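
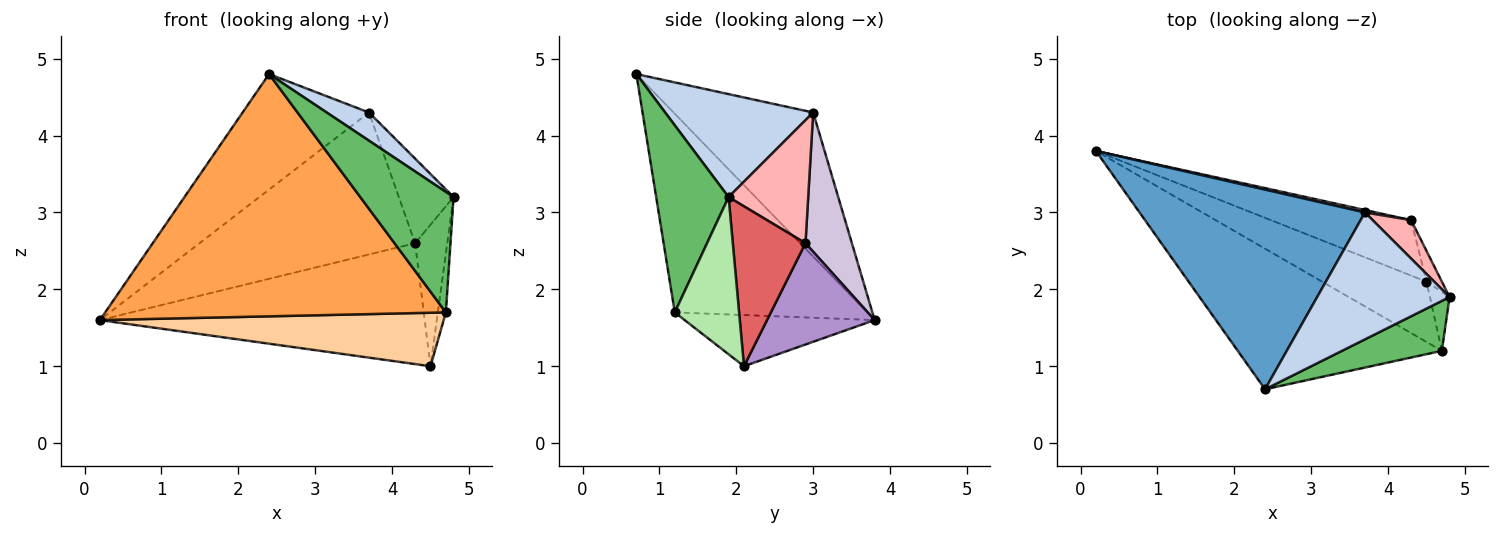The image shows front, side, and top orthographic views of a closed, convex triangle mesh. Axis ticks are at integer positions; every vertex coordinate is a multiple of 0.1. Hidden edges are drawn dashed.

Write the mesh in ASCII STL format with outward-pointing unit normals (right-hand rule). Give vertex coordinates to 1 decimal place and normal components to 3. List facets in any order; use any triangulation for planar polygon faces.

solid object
 facet normal -0.484 0.438 0.757
  outer loop
   vertex 3.7 3.0 4.3
   vertex 0.2 3.8 1.6
   vertex 2.4 0.7 4.8
  endloop
 endfacet
 facet normal 0.605 -0.173 0.777
  outer loop
   vertex 3.7 3.0 4.3
   vertex 2.4 0.7 4.8
   vertex 4.8 1.9 3.2
  endloop
 endfacet
 facet normal -0.439 -0.777 -0.451
  outer loop
   vertex 4.7 1.2 1.7
   vertex 2.4 0.7 4.8
   vertex 0.2 3.8 1.6
  endloop
 endfacet
 facet normal -0.344 -0.623 -0.702
  outer loop
   vertex 4.7 1.2 1.7
   vertex 0.2 3.8 1.6
   vertex 4.5 2.1 1.0
  endloop
 endfacet
 facet normal 0.583 -0.751 0.311
  outer loop
   vertex 4.7 1.2 1.7
   vertex 4.8 1.9 3.2
   vertex 2.4 0.7 4.8
  endloop
 endfacet
 facet normal 0.985 0.123 -0.123
  outer loop
   vertex 4.7 1.2 1.7
   vertex 4.5 2.1 1.0
   vertex 4.8 1.9 3.2
  endloop
 endfacet
 facet normal 0.911 0.403 -0.088
  outer loop
   vertex 4.3 2.9 2.6
   vertex 4.8 1.9 3.2
   vertex 4.5 2.1 1.0
  endloop
 endfacet
 facet normal 0.798 0.549 0.249
  outer loop
   vertex 4.3 2.9 2.6
   vertex 3.7 3.0 4.3
   vertex 4.8 1.9 3.2
  endloop
 endfacet
 facet normal 0.288 0.870 -0.399
  outer loop
   vertex 4.3 2.9 2.6
   vertex 4.5 2.1 1.0
   vertex 0.2 3.8 1.6
  endloop
 endfacet
 facet normal 0.210 0.977 0.017
  outer loop
   vertex 4.3 2.9 2.6
   vertex 0.2 3.8 1.6
   vertex 3.7 3.0 4.3
  endloop
 endfacet
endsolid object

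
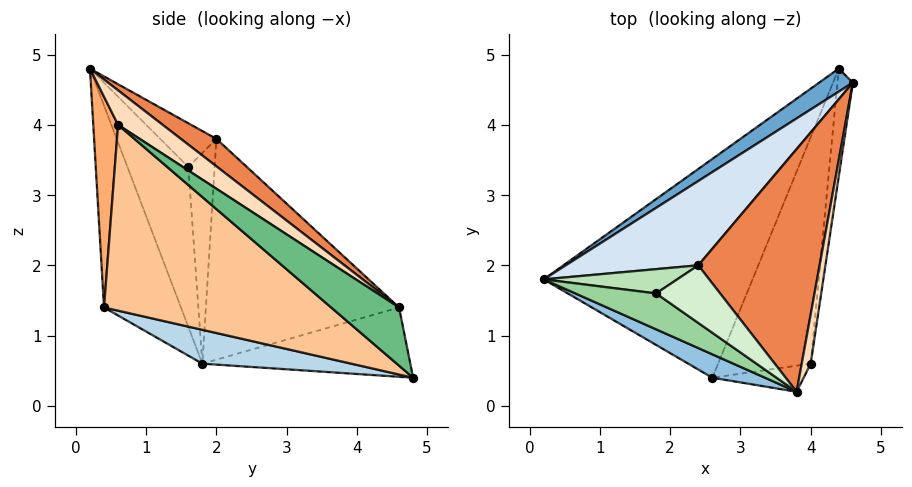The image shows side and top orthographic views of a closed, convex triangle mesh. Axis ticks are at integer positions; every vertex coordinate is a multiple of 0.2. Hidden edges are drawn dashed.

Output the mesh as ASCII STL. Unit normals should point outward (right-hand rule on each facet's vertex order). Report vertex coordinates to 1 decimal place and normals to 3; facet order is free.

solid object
 facet normal -0.551 0.790 0.268
  outer loop
   vertex 4.4 4.8 0.4
   vertex 0.2 1.8 0.6
   vertex 4.6 4.6 1.4
  endloop
 endfacet
 facet normal -0.533 -0.835 0.139
  outer loop
   vertex 2.6 0.4 1.4
   vertex 3.8 0.2 4.8
   vertex 0.2 1.8 0.6
  endloop
 endfacet
 facet normal 0.154 -0.278 -0.948
  outer loop
   vertex 2.6 0.4 1.4
   vertex 0.2 1.8 0.6
   vertex 4.4 4.8 0.4
  endloop
 endfacet
 facet normal -0.549 0.768 0.329
  outer loop
   vertex 2.4 2.0 3.8
   vertex 4.6 4.6 1.4
   vertex 0.2 1.8 0.6
  endloop
 endfacet
 facet normal 0.180 0.581 0.794
  outer loop
   vertex 2.4 2.0 3.8
   vertex 3.8 0.2 4.8
   vertex 4.6 4.6 1.4
  endloop
 endfacet
 facet normal 0.572 -0.782 -0.248
  outer loop
   vertex 4.0 0.6 4.0
   vertex 3.8 0.2 4.8
   vertex 2.6 0.4 1.4
  endloop
 endfacet
 facet normal 0.811 -0.424 -0.404
  outer loop
   vertex 4.0 0.6 4.0
   vertex 2.6 0.4 1.4
   vertex 4.4 4.8 0.4
  endloop
 endfacet
 facet normal 0.968 0.018 0.251
  outer loop
   vertex 4.0 0.6 4.0
   vertex 4.6 4.6 1.4
   vertex 3.8 0.2 4.8
  endloop
 endfacet
 facet normal 0.923 -0.297 -0.244
  outer loop
   vertex 4.0 0.6 4.0
   vertex 4.4 4.8 0.4
   vertex 4.6 4.6 1.4
  endloop
 endfacet
 facet normal -0.689 -0.636 0.348
  outer loop
   vertex 1.8 1.6 3.4
   vertex 0.2 1.8 0.6
   vertex 3.8 0.2 4.8
  endloop
 endfacet
 facet normal -0.682 0.591 0.432
  outer loop
   vertex 1.8 1.6 3.4
   vertex 2.4 2.0 3.8
   vertex 0.2 1.8 0.6
  endloop
 endfacet
 facet normal -0.564 0.020 0.826
  outer loop
   vertex 1.8 1.6 3.4
   vertex 3.8 0.2 4.8
   vertex 2.4 2.0 3.8
  endloop
 endfacet
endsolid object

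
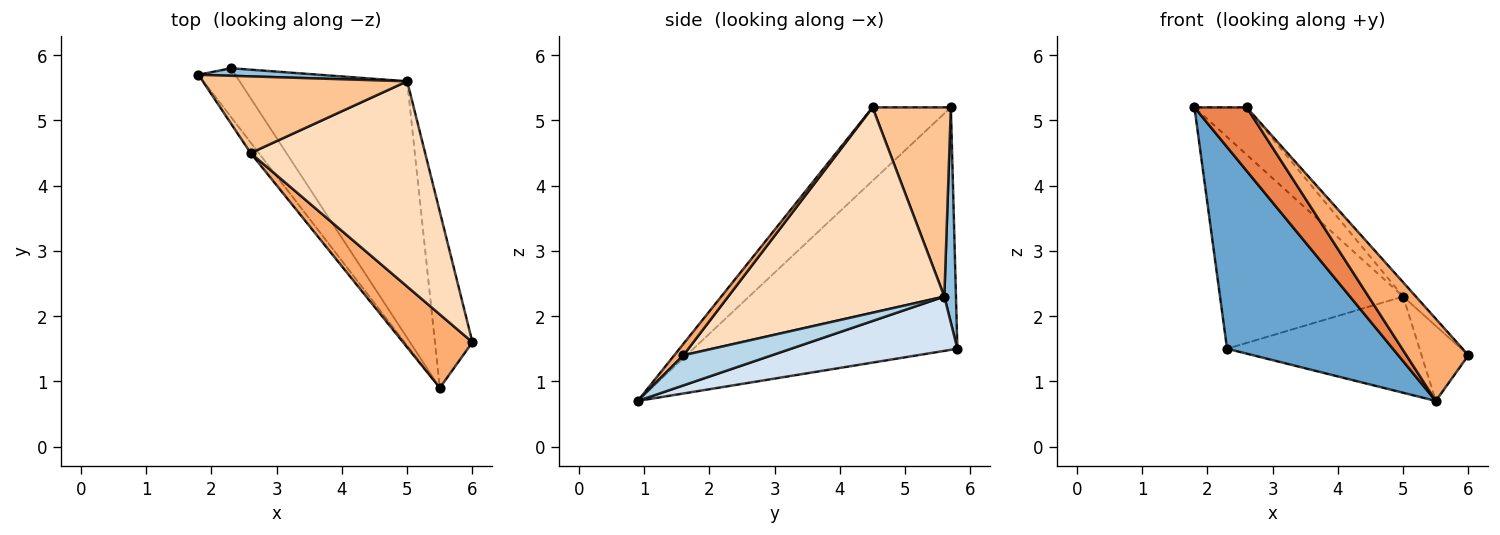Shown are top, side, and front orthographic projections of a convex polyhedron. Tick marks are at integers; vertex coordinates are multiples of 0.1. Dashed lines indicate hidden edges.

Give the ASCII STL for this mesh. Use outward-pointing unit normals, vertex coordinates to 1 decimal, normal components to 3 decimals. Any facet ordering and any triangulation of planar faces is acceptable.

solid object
 facet normal -0.840 -0.528 -0.128
  outer loop
   vertex 2.3 5.8 1.5
   vertex 5.5 0.9 0.7
   vertex 1.8 5.7 5.2
  endloop
 endfacet
 facet normal 0.063 0.997 0.036
  outer loop
   vertex 5.0 5.6 2.3
   vertex 2.3 5.8 1.5
   vertex 1.8 5.7 5.2
  endloop
 endfacet
 facet normal 0.595 0.315 -0.740
  outer loop
   vertex 5.0 5.6 2.3
   vertex 6.0 1.6 1.4
   vertex 5.5 0.9 0.7
  endloop
 endfacet
 facet normal 0.290 0.336 -0.896
  outer loop
   vertex 5.0 5.6 2.3
   vertex 5.5 0.9 0.7
   vertex 2.3 5.8 1.5
  endloop
 endfacet
 facet normal -0.829 -0.552 -0.092
  outer loop
   vertex 2.6 4.5 5.2
   vertex 1.8 5.7 5.2
   vertex 5.5 0.9 0.7
  endloop
 endfacet
 facet normal 0.109 -0.741 0.663
  outer loop
   vertex 2.6 4.5 5.2
   vertex 5.5 0.9 0.7
   vertex 6.0 1.6 1.4
  endloop
 endfacet
 facet normal 0.619 0.413 0.669
  outer loop
   vertex 2.6 4.5 5.2
   vertex 5.0 5.6 2.3
   vertex 1.8 5.7 5.2
  endloop
 endfacet
 facet normal 0.761 0.045 0.647
  outer loop
   vertex 2.6 4.5 5.2
   vertex 6.0 1.6 1.4
   vertex 5.0 5.6 2.3
  endloop
 endfacet
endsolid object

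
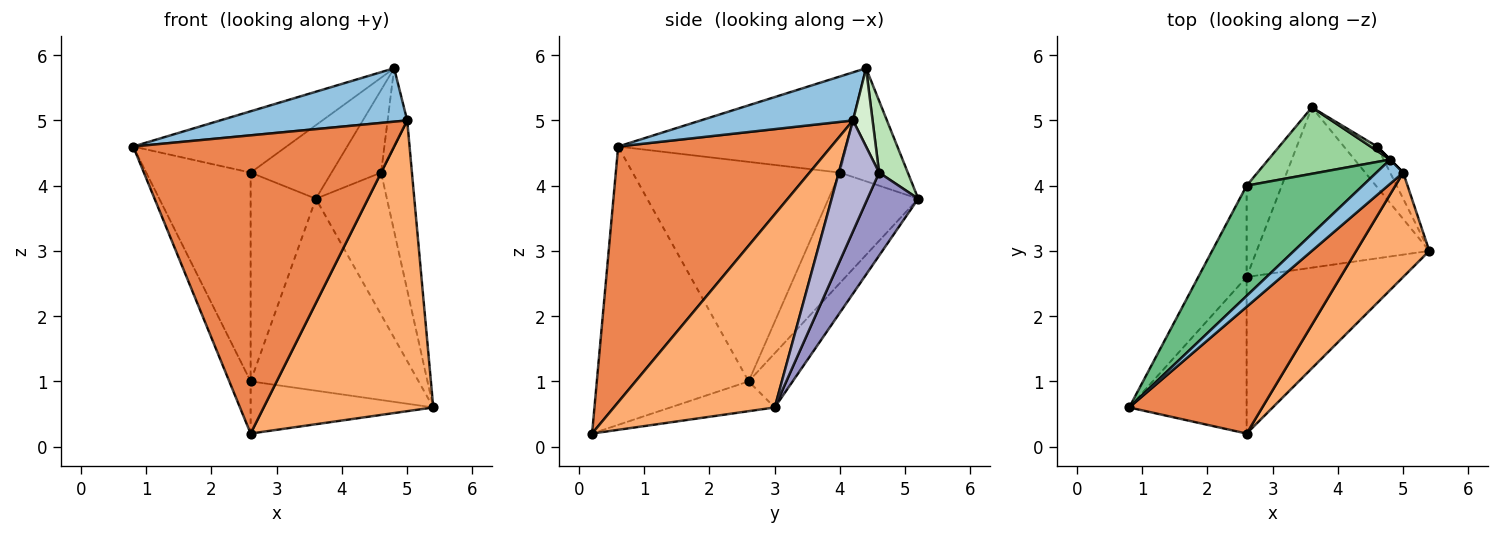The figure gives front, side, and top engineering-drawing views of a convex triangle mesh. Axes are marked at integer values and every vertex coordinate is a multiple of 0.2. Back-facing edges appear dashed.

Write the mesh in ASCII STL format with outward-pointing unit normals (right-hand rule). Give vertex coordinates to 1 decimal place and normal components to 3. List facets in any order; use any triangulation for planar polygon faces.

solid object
 facet normal -0.197 0.753 -0.628
  outer loop
   vertex 2.6 2.6 1.0
   vertex 3.6 5.2 3.8
   vertex 5.4 3.0 0.6
  endloop
 endfacet
 facet normal 0.596 -0.732 0.332
  outer loop
   vertex 5.0 4.2 5.0
   vertex 4.8 4.4 5.8
   vertex 0.8 0.6 4.6
  endloop
 endfacet
 facet normal -0.914 0.128 -0.385
  outer loop
   vertex 2.6 0.2 0.2
   vertex 0.8 0.6 4.6
   vertex 2.6 2.6 1.0
  endloop
 endfacet
 facet normal -0.178 0.311 -0.934
  outer loop
   vertex 2.6 0.2 0.2
   vertex 2.6 2.6 1.0
   vertex 5.4 3.0 0.6
  endloop
 endfacet
 facet normal 0.601 -0.736 0.313
  outer loop
   vertex 2.6 0.2 0.2
   vertex 5.0 4.2 5.0
   vertex 0.8 0.6 4.6
  endloop
 endfacet
 facet normal 0.666 -0.702 0.252
  outer loop
   vertex 2.6 0.2 0.2
   vertex 5.4 3.0 0.6
   vertex 5.0 4.2 5.0
  endloop
 endfacet
 facet normal -0.876 0.441 -0.193
  outer loop
   vertex 2.6 4.0 4.2
   vertex 2.6 2.6 1.0
   vertex 0.8 0.6 4.6
  endloop
 endfacet
 facet normal -0.783 0.570 -0.249
  outer loop
   vertex 2.6 4.0 4.2
   vertex 3.6 5.2 3.8
   vertex 2.6 2.6 1.0
  endloop
 endfacet
 facet normal -0.586 0.394 0.708
  outer loop
   vertex 2.6 4.0 4.2
   vertex 0.8 0.6 4.6
   vertex 4.8 4.4 5.8
  endloop
 endfacet
 facet normal -0.528 0.630 0.569
  outer loop
   vertex 2.6 4.0 4.2
   vertex 4.8 4.4 5.8
   vertex 3.6 5.2 3.8
  endloop
 endfacet
 facet normal 0.501 0.865 0.046
  outer loop
   vertex 4.6 4.6 4.2
   vertex 3.6 5.2 3.8
   vertex 4.8 4.4 5.8
  endloop
 endfacet
 facet normal 0.707 0.707 0.000
  outer loop
   vertex 4.6 4.6 4.2
   vertex 4.8 4.4 5.8
   vertex 5.0 4.2 5.0
  endloop
 endfacet
 facet normal 0.566 0.793 -0.226
  outer loop
   vertex 4.6 4.6 4.2
   vertex 5.4 3.0 0.6
   vertex 3.6 5.2 3.8
  endloop
 endfacet
 facet normal 0.791 0.605 -0.093
  outer loop
   vertex 4.6 4.6 4.2
   vertex 5.0 4.2 5.0
   vertex 5.4 3.0 0.6
  endloop
 endfacet
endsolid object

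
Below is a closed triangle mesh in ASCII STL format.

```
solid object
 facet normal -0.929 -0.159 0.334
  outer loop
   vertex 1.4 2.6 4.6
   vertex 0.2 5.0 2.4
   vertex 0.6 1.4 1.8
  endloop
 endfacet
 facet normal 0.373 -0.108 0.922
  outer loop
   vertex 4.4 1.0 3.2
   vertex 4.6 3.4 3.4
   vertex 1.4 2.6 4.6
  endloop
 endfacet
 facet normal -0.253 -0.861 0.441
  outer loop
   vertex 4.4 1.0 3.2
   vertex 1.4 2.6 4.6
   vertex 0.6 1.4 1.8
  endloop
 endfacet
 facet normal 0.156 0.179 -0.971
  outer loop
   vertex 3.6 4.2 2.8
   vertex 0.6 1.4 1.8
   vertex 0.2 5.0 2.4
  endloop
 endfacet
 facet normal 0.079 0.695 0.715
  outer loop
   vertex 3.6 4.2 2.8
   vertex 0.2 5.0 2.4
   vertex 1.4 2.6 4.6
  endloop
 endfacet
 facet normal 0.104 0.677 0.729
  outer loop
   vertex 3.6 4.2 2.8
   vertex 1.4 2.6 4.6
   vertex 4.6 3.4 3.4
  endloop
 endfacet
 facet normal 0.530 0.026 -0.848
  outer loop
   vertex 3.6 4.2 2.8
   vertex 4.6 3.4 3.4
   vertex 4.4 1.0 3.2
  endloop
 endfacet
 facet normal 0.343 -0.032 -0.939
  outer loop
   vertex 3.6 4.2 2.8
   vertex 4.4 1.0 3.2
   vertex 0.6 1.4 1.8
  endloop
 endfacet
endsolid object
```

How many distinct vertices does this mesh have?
6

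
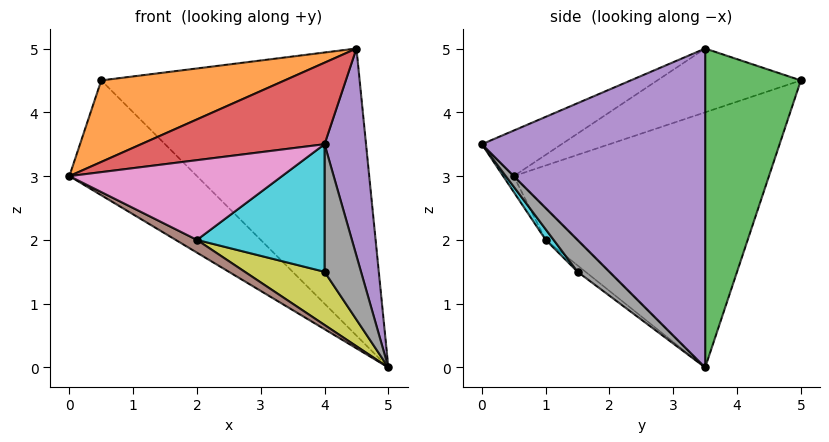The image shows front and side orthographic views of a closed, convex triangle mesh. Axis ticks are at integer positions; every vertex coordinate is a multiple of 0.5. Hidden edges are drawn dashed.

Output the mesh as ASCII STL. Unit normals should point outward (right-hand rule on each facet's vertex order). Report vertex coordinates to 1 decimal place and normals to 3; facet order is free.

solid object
 facet normal -0.619 0.309 -0.722
  outer loop
   vertex 0.5 5.0 4.5
   vertex 5.0 3.5 0.0
   vertex 0.0 0.5 3.0
  endloop
 endfacet
 facet normal -0.224 -0.286 0.932
  outer loop
   vertex 4.5 3.5 5.0
   vertex 0.5 5.0 4.5
   vertex 0.0 0.5 3.0
  endloop
 endfacet
 facet normal 0.347 0.937 0.035
  outer loop
   vertex 4.5 3.5 5.0
   vertex 5.0 3.5 0.0
   vertex 0.5 5.0 4.5
  endloop
 endfacet
 facet normal -0.161 -0.369 0.915
  outer loop
   vertex 4.0 0.0 3.5
   vertex 4.5 3.5 5.0
   vertex 0.0 0.5 3.0
  endloop
 endfacet
 facet normal 0.978 -0.182 0.098
  outer loop
   vertex 4.0 0.0 3.5
   vertex 5.0 3.5 0.0
   vertex 4.5 3.5 5.0
  endloop
 endfacet
 facet normal -0.381 -0.254 -0.889
  outer loop
   vertex 2.0 1.0 2.0
   vertex 0.0 0.5 3.0
   vertex 5.0 3.5 0.0
  endloop
 endfacet
 facet normal -0.043 -0.857 -0.514
  outer loop
   vertex 2.0 1.0 2.0
   vertex 4.0 0.0 3.5
   vertex 0.0 0.5 3.0
  endloop
 endfacet
 facet normal 0.573 -0.655 -0.492
  outer loop
   vertex 4.0 1.5 1.5
   vertex 5.0 3.5 0.0
   vertex 4.0 0.0 3.5
  endloop
 endfacet
 facet normal -0.058 -0.580 -0.812
  outer loop
   vertex 4.0 1.5 1.5
   vertex 2.0 1.0 2.0
   vertex 5.0 3.5 0.0
  endloop
 endfacet
 facet normal 0.050 -0.799 -0.599
  outer loop
   vertex 4.0 1.5 1.5
   vertex 4.0 0.0 3.5
   vertex 2.0 1.0 2.0
  endloop
 endfacet
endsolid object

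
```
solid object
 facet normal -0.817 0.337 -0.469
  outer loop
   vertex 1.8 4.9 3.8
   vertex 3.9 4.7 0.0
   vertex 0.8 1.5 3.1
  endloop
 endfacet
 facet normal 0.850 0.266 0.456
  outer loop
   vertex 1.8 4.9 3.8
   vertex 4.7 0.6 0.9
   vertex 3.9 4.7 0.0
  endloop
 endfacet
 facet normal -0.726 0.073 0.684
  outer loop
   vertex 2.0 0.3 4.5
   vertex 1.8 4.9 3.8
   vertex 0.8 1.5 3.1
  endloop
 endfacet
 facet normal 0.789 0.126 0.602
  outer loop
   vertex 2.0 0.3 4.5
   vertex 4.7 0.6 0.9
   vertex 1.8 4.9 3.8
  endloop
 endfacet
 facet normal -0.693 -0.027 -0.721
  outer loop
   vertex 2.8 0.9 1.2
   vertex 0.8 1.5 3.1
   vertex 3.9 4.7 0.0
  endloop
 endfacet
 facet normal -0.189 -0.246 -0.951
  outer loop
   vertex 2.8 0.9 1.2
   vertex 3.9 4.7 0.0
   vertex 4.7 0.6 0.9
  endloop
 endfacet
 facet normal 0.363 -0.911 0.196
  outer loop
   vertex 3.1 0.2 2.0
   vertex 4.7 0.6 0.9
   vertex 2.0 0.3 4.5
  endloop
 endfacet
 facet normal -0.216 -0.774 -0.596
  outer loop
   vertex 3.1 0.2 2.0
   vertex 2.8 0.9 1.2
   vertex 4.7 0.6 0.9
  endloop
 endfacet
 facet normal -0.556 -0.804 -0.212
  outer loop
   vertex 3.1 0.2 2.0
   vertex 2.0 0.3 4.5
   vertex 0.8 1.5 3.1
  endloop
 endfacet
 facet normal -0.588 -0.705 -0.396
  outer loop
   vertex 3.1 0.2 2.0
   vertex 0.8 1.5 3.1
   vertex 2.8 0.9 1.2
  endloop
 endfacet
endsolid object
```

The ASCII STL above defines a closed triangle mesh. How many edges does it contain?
15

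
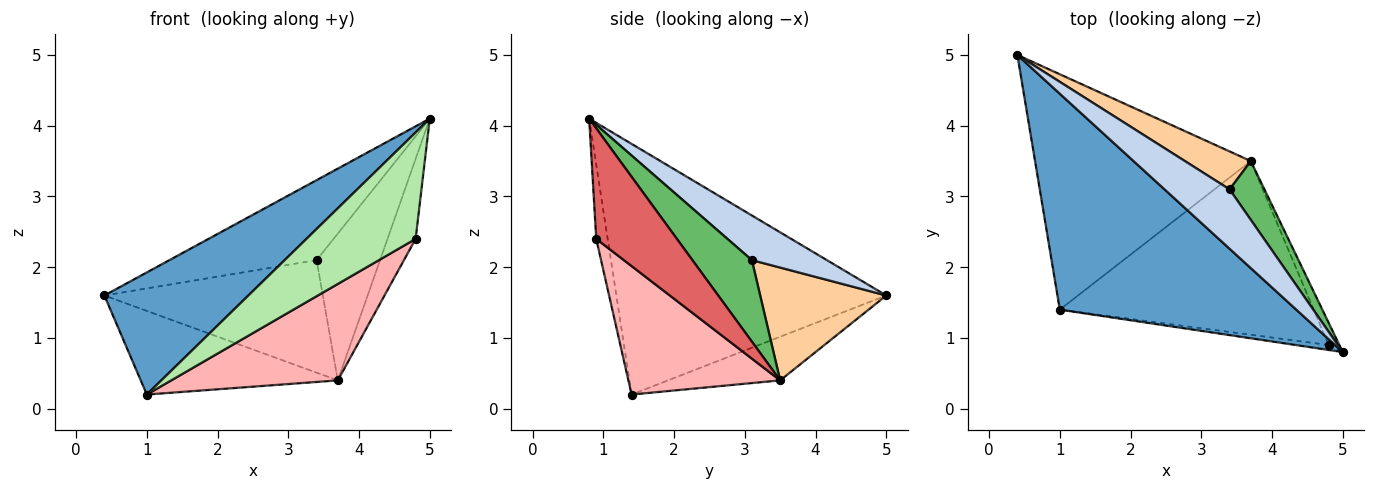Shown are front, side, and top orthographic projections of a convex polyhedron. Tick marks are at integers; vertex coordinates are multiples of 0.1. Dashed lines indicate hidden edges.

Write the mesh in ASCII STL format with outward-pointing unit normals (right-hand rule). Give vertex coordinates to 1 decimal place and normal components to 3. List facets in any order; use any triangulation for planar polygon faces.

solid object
 facet normal -0.678 -0.362 0.640
  outer loop
   vertex 1.0 1.4 0.2
   vertex 5.0 0.8 4.1
   vertex 0.4 5.0 1.6
  endloop
 endfacet
 facet normal 0.379 0.743 0.552
  outer loop
   vertex 3.4 3.1 2.1
   vertex 0.4 5.0 1.6
   vertex 5.0 0.8 4.1
  endloop
 endfacet
 facet normal -0.187 0.329 -0.926
  outer loop
   vertex 3.7 3.5 0.4
   vertex 1.0 1.4 0.2
   vertex 0.4 5.0 1.6
  endloop
 endfacet
 facet normal 0.480 0.831 0.280
  outer loop
   vertex 3.7 3.5 0.4
   vertex 0.4 5.0 1.6
   vertex 3.4 3.1 2.1
  endloop
 endfacet
 facet normal 0.656 0.700 0.281
  outer loop
   vertex 3.7 3.5 0.4
   vertex 3.4 3.1 2.1
   vertex 5.0 0.8 4.1
  endloop
 endfacet
 facet normal -0.104 -0.994 -0.046
  outer loop
   vertex 4.8 0.9 2.4
   vertex 5.0 0.8 4.1
   vertex 1.0 1.4 0.2
  endloop
 endfacet
 facet normal 0.940 0.328 -0.091
  outer loop
   vertex 4.8 0.9 2.4
   vertex 3.7 3.5 0.4
   vertex 5.0 0.8 4.1
  endloop
 endfacet
 facet normal 0.404 -0.444 -0.800
  outer loop
   vertex 4.8 0.9 2.4
   vertex 1.0 1.4 0.2
   vertex 3.7 3.5 0.4
  endloop
 endfacet
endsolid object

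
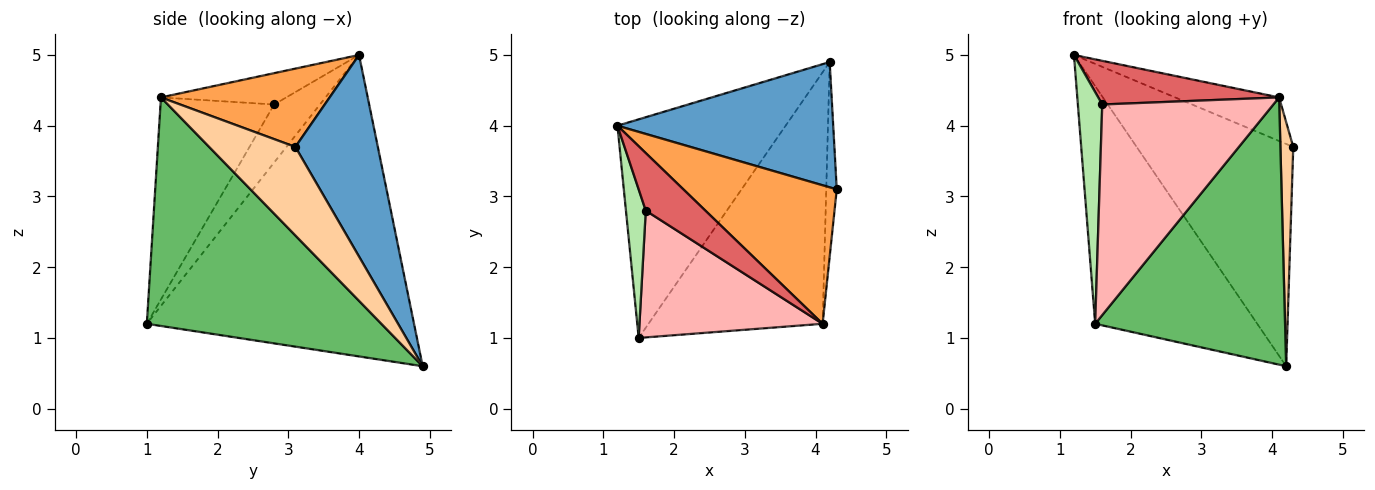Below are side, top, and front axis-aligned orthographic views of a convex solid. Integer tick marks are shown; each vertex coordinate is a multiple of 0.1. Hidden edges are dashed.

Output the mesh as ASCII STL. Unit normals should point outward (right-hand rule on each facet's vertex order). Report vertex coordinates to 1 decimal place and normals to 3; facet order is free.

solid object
 facet normal 0.417 0.792 0.446
  outer loop
   vertex 4.2 4.9 0.6
   vertex 1.2 4.0 5.0
   vertex 4.3 3.1 3.7
  endloop
 endfacet
 facet normal -0.772 0.468 -0.430
  outer loop
   vertex 4.2 4.9 0.6
   vertex 1.5 1.0 1.2
   vertex 1.2 4.0 5.0
  endloop
 endfacet
 facet normal 0.438 0.270 0.858
  outer loop
   vertex 4.1 1.2 4.4
   vertex 4.3 3.1 3.7
   vertex 1.2 4.0 5.0
  endloop
 endfacet
 facet normal 0.982 -0.146 -0.117
  outer loop
   vertex 4.1 1.2 4.4
   vertex 4.2 4.9 0.6
   vertex 4.3 3.1 3.7
  endloop
 endfacet
 facet normal 0.669 -0.541 -0.510
  outer loop
   vertex 4.1 1.2 4.4
   vertex 1.5 1.0 1.2
   vertex 4.2 4.9 0.6
  endloop
 endfacet
 facet normal -0.845 -0.450 0.289
  outer loop
   vertex 1.6 2.8 4.3
   vertex 1.2 4.0 5.0
   vertex 1.5 1.0 1.2
  endloop
 endfacet
 facet normal -0.386 -0.557 0.735
  outer loop
   vertex 1.6 2.8 4.3
   vertex 4.1 1.2 4.4
   vertex 1.2 4.0 5.0
  endloop
 endfacet
 facet normal -0.494 -0.745 0.448
  outer loop
   vertex 1.6 2.8 4.3
   vertex 1.5 1.0 1.2
   vertex 4.1 1.2 4.4
  endloop
 endfacet
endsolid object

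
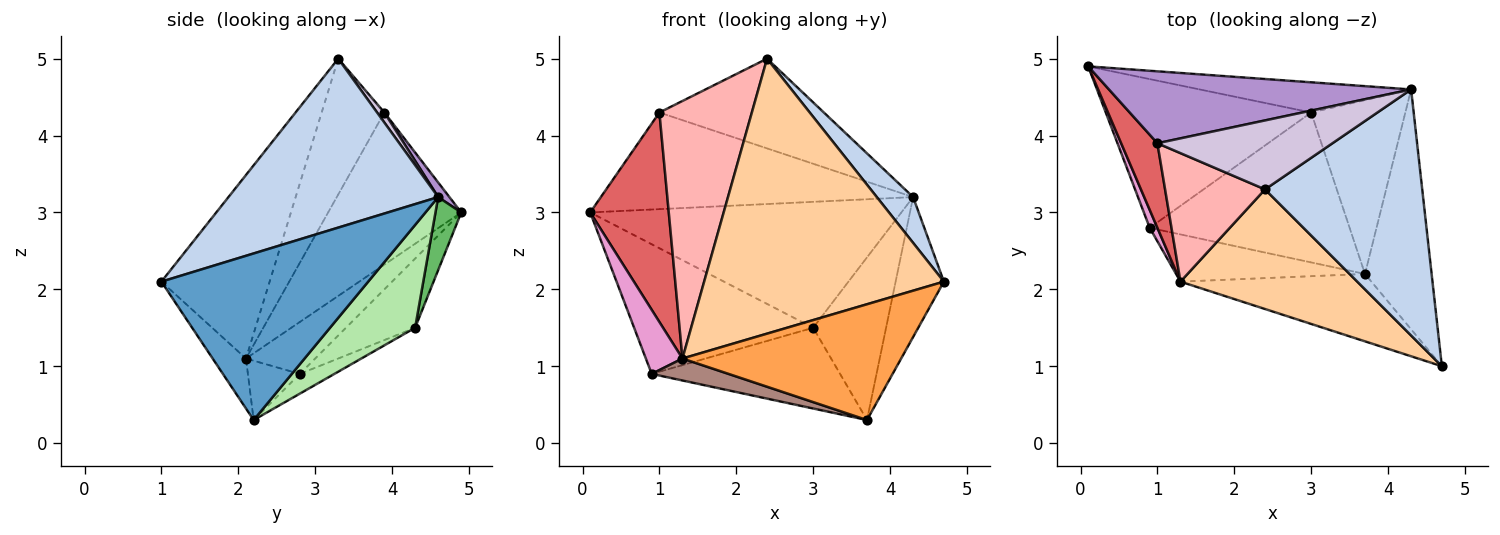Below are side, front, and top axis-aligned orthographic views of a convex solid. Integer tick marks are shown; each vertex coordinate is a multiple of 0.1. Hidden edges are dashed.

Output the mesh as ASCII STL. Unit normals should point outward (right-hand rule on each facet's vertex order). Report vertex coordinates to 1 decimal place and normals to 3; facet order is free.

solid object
 facet normal 0.907 0.212 -0.363
  outer loop
   vertex 4.3 4.6 3.2
   vertex 4.7 1.0 2.1
   vertex 3.7 2.2 0.3
  endloop
 endfacet
 facet normal 0.726 -0.126 0.676
  outer loop
   vertex 4.3 4.6 3.2
   vertex 2.4 3.3 5.0
   vertex 4.7 1.0 2.1
  endloop
 endfacet
 facet normal -0.131 -0.857 -0.499
  outer loop
   vertex 1.3 2.1 1.1
   vertex 3.7 2.2 0.3
   vertex 4.7 1.0 2.1
  endloop
 endfacet
 facet normal -0.383 -0.847 0.369
  outer loop
   vertex 1.3 2.1 1.1
   vertex 4.7 1.0 2.1
   vertex 2.4 3.3 5.0
  endloop
 endfacet
 facet normal 0.080 0.969 -0.232
  outer loop
   vertex 3.0 4.3 1.5
   vertex 0.1 4.9 3.0
   vertex 4.3 4.6 3.2
  endloop
 endfacet
 facet normal 0.623 0.534 -0.571
  outer loop
   vertex 3.0 4.3 1.5
   vertex 4.3 4.6 3.2
   vertex 3.7 2.2 0.3
  endloop
 endfacet
 facet normal -0.844 -0.498 0.201
  outer loop
   vertex 1.0 3.9 4.3
   vertex 0.1 4.9 3.0
   vertex 1.3 2.1 1.1
  endloop
 endfacet
 facet normal -0.519 -0.765 0.382
  outer loop
   vertex 1.0 3.9 4.3
   vertex 1.3 2.1 1.1
   vertex 2.4 3.3 5.0
  endloop
 endfacet
 facet normal 0.029 0.802 0.597
  outer loop
   vertex 1.0 3.9 4.3
   vertex 4.3 4.6 3.2
   vertex 0.1 4.9 3.0
  endloop
 endfacet
 facet normal 0.035 0.792 0.609
  outer loop
   vertex 1.0 3.9 4.3
   vertex 2.4 3.3 5.0
   vertex 4.3 4.6 3.2
  endloop
 endfacet
 facet normal -0.274 -0.406 -0.872
  outer loop
   vertex 0.9 2.8 0.9
   vertex 3.7 2.2 0.3
   vertex 1.3 2.1 1.1
  endloop
 endfacet
 facet normal -0.087 0.472 -0.877
  outer loop
   vertex 0.9 2.8 0.9
   vertex 3.0 4.3 1.5
   vertex 3.7 2.2 0.3
  endloop
 endfacet
 facet normal -0.876 -0.464 0.130
  outer loop
   vertex 0.9 2.8 0.9
   vertex 1.3 2.1 1.1
   vertex 0.1 4.9 3.0
  endloop
 endfacet
 facet normal -0.246 0.637 -0.731
  outer loop
   vertex 0.9 2.8 0.9
   vertex 0.1 4.9 3.0
   vertex 3.0 4.3 1.5
  endloop
 endfacet
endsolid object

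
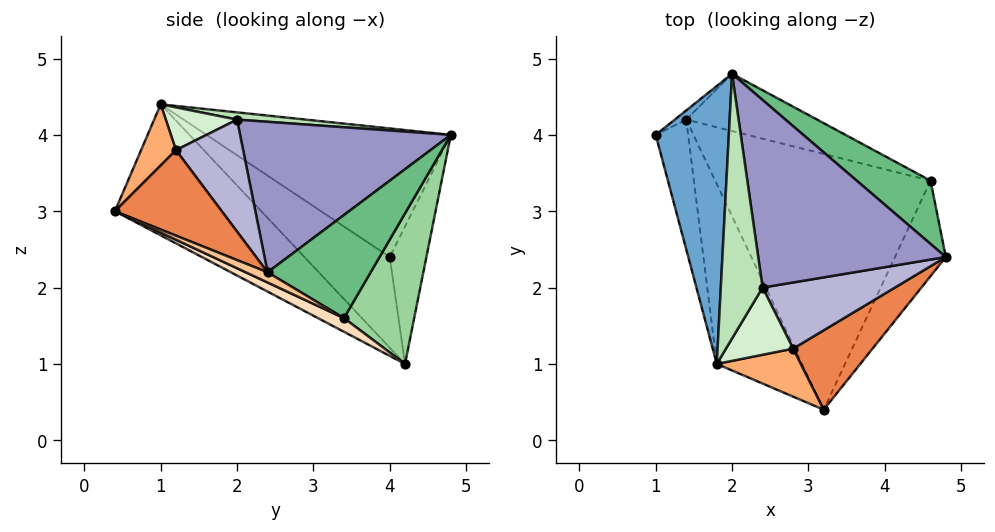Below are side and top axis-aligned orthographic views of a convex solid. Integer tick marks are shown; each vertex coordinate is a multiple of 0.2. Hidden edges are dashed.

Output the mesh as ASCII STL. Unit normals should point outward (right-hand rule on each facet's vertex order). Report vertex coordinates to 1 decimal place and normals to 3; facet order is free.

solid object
 facet normal -0.865 0.097 0.492
  outer loop
   vertex 1.8 1.0 4.4
   vertex 2.0 4.8 4.0
   vertex 1.0 4.0 2.4
  endloop
 endfacet
 facet normal -0.576 0.816 -0.048
  outer loop
   vertex 1.4 4.2 1.0
   vertex 1.0 4.0 2.4
   vertex 2.0 4.8 4.0
  endloop
 endfacet
 facet normal -0.850 -0.430 -0.304
  outer loop
   vertex 1.4 4.2 1.0
   vertex 1.8 1.0 4.4
   vertex 1.0 4.0 2.4
  endloop
 endfacet
 facet normal -0.692 -0.565 -0.450
  outer loop
   vertex 1.4 4.2 1.0
   vertex 3.2 0.4 3.0
   vertex 1.8 1.0 4.4
  endloop
 endfacet
 facet normal 0.699 -0.300 0.649
  outer loop
   vertex 2.8 1.2 3.8
   vertex 3.2 0.4 3.0
   vertex 4.8 2.4 2.2
  endloop
 endfacet
 facet normal 0.523 -0.458 0.719
  outer loop
   vertex 2.8 1.2 3.8
   vertex 1.8 1.0 4.4
   vertex 3.2 0.4 3.0
  endloop
 endfacet
 facet normal 0.172 -0.481 -0.860
  outer loop
   vertex 4.6 3.4 1.6
   vertex 4.8 2.4 2.2
   vertex 3.2 0.4 3.0
  endloop
 endfacet
 facet normal 0.057 -0.444 -0.894
  outer loop
   vertex 4.6 3.4 1.6
   vertex 3.2 0.4 3.0
   vertex 1.4 4.2 1.0
  endloop
 endfacet
 facet normal 0.724 0.456 0.518
  outer loop
   vertex 4.6 3.4 1.6
   vertex 2.0 4.8 4.0
   vertex 4.8 2.4 2.2
  endloop
 endfacet
 facet normal 0.278 0.930 -0.242
  outer loop
   vertex 4.6 3.4 1.6
   vertex 1.4 4.2 1.0
   vertex 2.0 4.8 4.0
  endloop
 endfacet
 facet normal 0.170 0.094 0.981
  outer loop
   vertex 2.4 2.0 4.2
   vertex 2.0 4.8 4.0
   vertex 1.8 1.0 4.4
  endloop
 endfacet
 facet normal 0.531 -0.152 0.834
  outer loop
   vertex 2.4 2.0 4.2
   vertex 1.8 1.0 4.4
   vertex 2.8 1.2 3.8
  endloop
 endfacet
 facet normal 0.619 0.144 0.772
  outer loop
   vertex 2.4 2.0 4.2
   vertex 4.8 2.4 2.2
   vertex 2.0 4.8 4.0
  endloop
 endfacet
 facet normal 0.645 -0.059 0.762
  outer loop
   vertex 2.4 2.0 4.2
   vertex 2.8 1.2 3.8
   vertex 4.8 2.4 2.2
  endloop
 endfacet
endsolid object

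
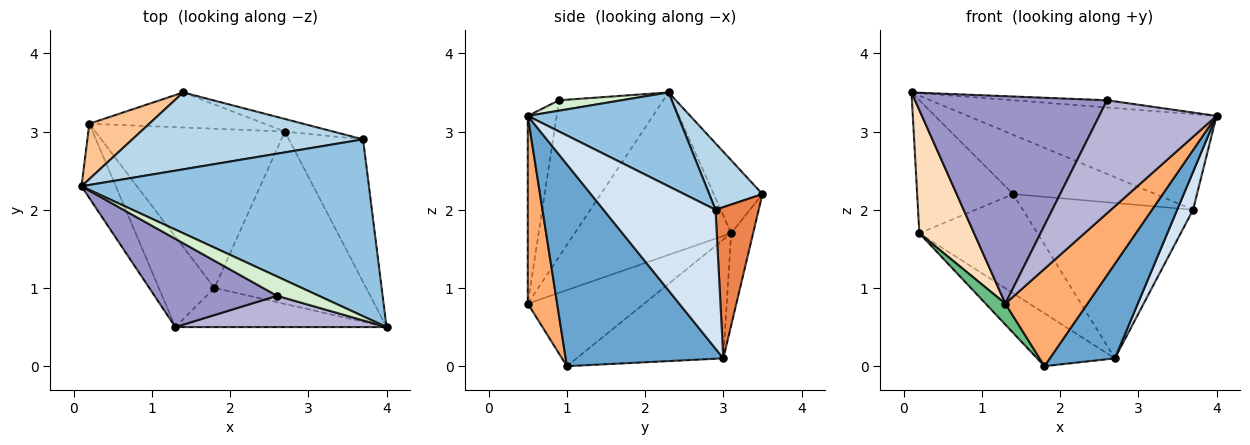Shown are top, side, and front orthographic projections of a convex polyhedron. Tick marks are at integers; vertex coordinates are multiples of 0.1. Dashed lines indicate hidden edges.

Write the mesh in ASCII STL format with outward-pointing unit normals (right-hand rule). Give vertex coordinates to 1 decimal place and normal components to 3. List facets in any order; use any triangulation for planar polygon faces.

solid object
 facet normal 0.759 -0.313 -0.571
  outer loop
   vertex 2.7 3.0 0.1
   vertex 4.0 0.5 3.2
   vertex 1.8 1.0 0.0
  endloop
 endfacet
 facet normal 0.276 0.457 0.845
  outer loop
   vertex 3.7 2.9 2.0
   vertex 0.1 2.3 3.5
   vertex 4.0 0.5 3.2
  endloop
 endfacet
 facet normal 0.222 0.595 0.772
  outer loop
   vertex 3.7 2.9 2.0
   vertex 1.4 3.5 2.2
   vertex 0.1 2.3 3.5
  endloop
 endfacet
 facet normal 0.875 -0.124 -0.467
  outer loop
   vertex 3.7 2.9 2.0
   vertex 4.0 0.5 3.2
   vertex 2.7 3.0 0.1
  endloop
 endfacet
 facet normal 0.245 0.966 -0.078
  outer loop
   vertex 3.7 2.9 2.0
   vertex 2.7 3.0 0.1
   vertex 1.4 3.5 2.2
  endloop
 endfacet
 facet normal 0.315 -0.881 -0.354
  outer loop
   vertex 1.3 0.5 0.8
   vertex 1.8 1.0 0.0
   vertex 4.0 0.5 3.2
  endloop
 endfacet
 facet normal -0.424 0.836 0.348
  outer loop
   vertex 0.2 3.1 1.7
   vertex 0.1 2.3 3.5
   vertex 1.4 3.5 2.2
  endloop
 endfacet
 facet normal -0.926 -0.324 -0.195
  outer loop
   vertex 0.2 3.1 1.7
   vertex 1.3 0.5 0.8
   vertex 0.1 2.3 3.5
  endloop
 endfacet
 facet normal -0.800 -0.136 -0.585
  outer loop
   vertex 0.2 3.1 1.7
   vertex 1.8 1.0 0.0
   vertex 1.3 0.5 0.8
  endloop
 endfacet
 facet normal -0.173 0.929 -0.328
  outer loop
   vertex 0.2 3.1 1.7
   vertex 1.4 3.5 2.2
   vertex 2.7 3.0 0.1
  endloop
 endfacet
 facet normal -0.511 0.271 -0.816
  outer loop
   vertex 0.2 3.1 1.7
   vertex 2.7 3.0 0.1
   vertex 1.8 1.0 0.0
  endloop
 endfacet
 facet normal 0.228 0.342 0.912
  outer loop
   vertex 2.6 0.9 3.4
   vertex 4.0 0.5 3.2
   vertex 0.1 2.3 3.5
  endloop
 endfacet
 facet normal -0.447 -0.823 0.350
  outer loop
   vertex 2.6 0.9 3.4
   vertex 0.1 2.3 3.5
   vertex 1.3 0.5 0.8
  endloop
 endfacet
 facet normal -0.231 -0.938 0.260
  outer loop
   vertex 2.6 0.9 3.4
   vertex 1.3 0.5 0.8
   vertex 4.0 0.5 3.2
  endloop
 endfacet
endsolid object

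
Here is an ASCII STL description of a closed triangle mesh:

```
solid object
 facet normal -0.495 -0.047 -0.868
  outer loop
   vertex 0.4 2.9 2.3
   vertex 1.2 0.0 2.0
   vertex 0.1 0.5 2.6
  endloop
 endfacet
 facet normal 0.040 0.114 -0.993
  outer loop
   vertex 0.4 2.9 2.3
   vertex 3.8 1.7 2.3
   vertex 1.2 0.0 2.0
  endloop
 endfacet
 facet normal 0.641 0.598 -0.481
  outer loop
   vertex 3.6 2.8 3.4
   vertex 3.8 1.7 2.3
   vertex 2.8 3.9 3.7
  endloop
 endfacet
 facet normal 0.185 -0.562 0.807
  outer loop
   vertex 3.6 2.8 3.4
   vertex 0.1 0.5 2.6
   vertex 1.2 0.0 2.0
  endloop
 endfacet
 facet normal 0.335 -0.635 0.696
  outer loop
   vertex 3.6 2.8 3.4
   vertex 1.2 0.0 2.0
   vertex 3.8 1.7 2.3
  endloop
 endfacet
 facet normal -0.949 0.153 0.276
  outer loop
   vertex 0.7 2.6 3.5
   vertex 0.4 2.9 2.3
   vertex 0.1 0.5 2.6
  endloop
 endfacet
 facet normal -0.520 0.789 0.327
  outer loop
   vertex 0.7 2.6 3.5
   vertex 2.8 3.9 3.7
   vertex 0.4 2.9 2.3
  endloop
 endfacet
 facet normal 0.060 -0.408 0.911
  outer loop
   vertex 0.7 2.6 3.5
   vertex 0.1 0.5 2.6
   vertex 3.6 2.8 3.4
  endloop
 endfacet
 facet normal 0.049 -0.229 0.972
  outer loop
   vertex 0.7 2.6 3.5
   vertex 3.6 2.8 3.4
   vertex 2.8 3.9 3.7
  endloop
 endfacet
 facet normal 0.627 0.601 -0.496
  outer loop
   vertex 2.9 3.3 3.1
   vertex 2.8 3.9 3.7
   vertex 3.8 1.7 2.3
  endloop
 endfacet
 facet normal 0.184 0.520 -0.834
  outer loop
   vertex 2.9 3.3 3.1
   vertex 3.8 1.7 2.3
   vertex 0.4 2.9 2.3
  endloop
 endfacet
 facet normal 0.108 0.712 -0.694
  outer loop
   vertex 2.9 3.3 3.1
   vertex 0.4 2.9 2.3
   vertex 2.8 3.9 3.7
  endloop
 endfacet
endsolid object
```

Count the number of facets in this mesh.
12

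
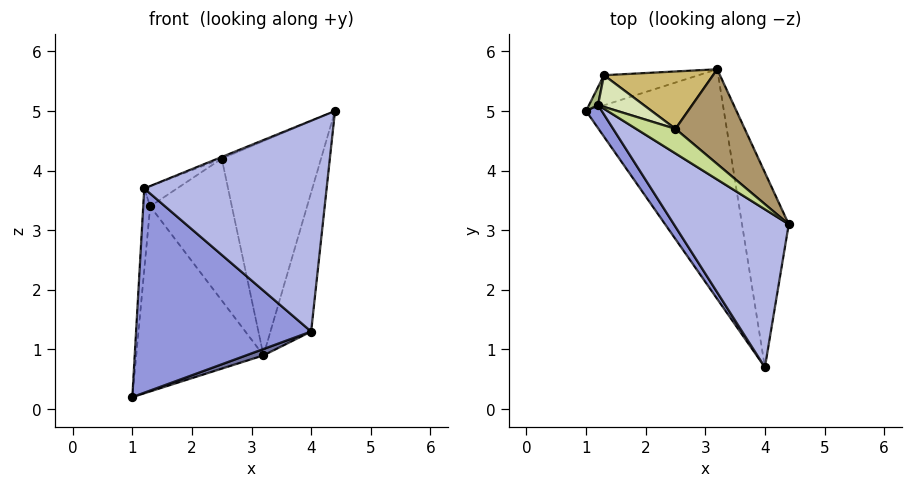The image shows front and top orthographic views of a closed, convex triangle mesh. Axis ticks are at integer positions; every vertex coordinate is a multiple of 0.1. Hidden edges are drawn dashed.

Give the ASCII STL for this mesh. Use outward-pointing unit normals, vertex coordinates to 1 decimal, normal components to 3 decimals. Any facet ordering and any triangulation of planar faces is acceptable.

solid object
 facet normal 0.311 -0.026 -0.950
  outer loop
   vertex 3.2 5.7 0.9
   vertex 4.0 0.7 1.3
   vertex 1.0 5.0 0.2
  endloop
 endfacet
 facet normal 0.971 0.140 -0.196
  outer loop
   vertex 3.2 5.7 0.9
   vertex 4.4 3.1 5.0
   vertex 4.0 0.7 1.3
  endloop
 endfacet
 facet normal -0.826 -0.560 0.063
  outer loop
   vertex 1.2 5.1 3.7
   vertex 1.0 5.0 0.2
   vertex 4.0 0.7 1.3
  endloop
 endfacet
 facet normal -0.597 -0.642 0.481
  outer loop
   vertex 1.2 5.1 3.7
   vertex 4.0 0.7 1.3
   vertex 4.4 3.1 5.0
  endloop
 endfacet
 facet normal -0.254 0.955 -0.155
  outer loop
   vertex 1.3 5.6 3.4
   vertex 3.2 5.7 0.9
   vertex 1.0 5.0 0.2
  endloop
 endfacet
 facet normal -0.973 0.224 0.049
  outer loop
   vertex 1.3 5.6 3.4
   vertex 1.0 5.0 0.2
   vertex 1.2 5.1 3.7
  endloop
 endfacet
 facet normal -0.341 0.064 0.938
  outer loop
   vertex 2.5 4.7 4.2
   vertex 1.2 5.1 3.7
   vertex 4.4 3.1 5.0
  endloop
 endfacet
 facet normal -0.157 0.531 0.833
  outer loop
   vertex 2.5 4.7 4.2
   vertex 1.3 5.6 3.4
   vertex 1.2 5.1 3.7
  endloop
 endfacet
 facet normal 0.514 0.784 0.347
  outer loop
   vertex 2.5 4.7 4.2
   vertex 4.4 3.1 5.0
   vertex 3.2 5.7 0.9
  endloop
 endfacet
 facet normal 0.407 0.847 0.343
  outer loop
   vertex 2.5 4.7 4.2
   vertex 3.2 5.7 0.9
   vertex 1.3 5.6 3.4
  endloop
 endfacet
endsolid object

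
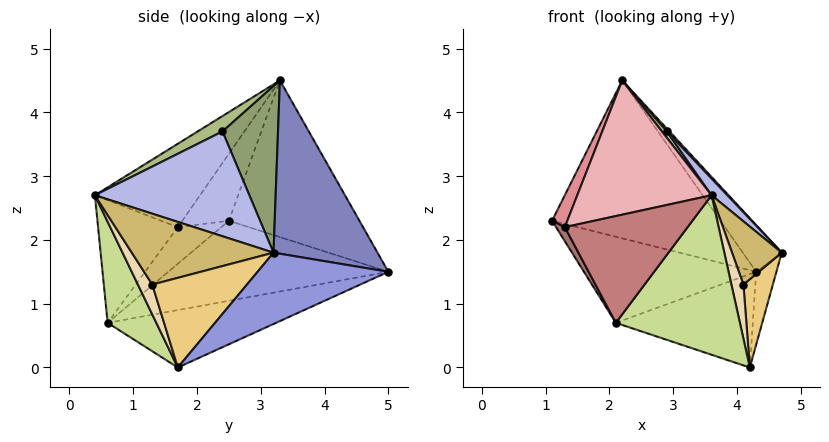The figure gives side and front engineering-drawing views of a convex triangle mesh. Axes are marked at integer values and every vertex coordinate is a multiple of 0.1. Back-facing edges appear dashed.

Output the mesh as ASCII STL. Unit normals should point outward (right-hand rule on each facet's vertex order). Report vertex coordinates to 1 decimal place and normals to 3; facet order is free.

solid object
 facet normal -0.613 0.790 0.019
  outer loop
   vertex 4.3 5.0 1.5
   vertex 1.1 2.5 2.3
   vertex 2.2 3.3 4.5
  endloop
 endfacet
 facet normal 0.712 0.267 0.650
  outer loop
   vertex 4.3 5.0 1.5
   vertex 2.2 3.3 4.5
   vertex 4.7 3.2 1.8
  endloop
 endfacet
 facet normal 0.917 0.142 -0.373
  outer loop
   vertex 4.3 5.0 1.5
   vertex 4.7 3.2 1.8
   vertex 4.2 1.7 0.0
  endloop
 endfacet
 facet normal 0.740 -0.076 0.669
  outer loop
   vertex 2.9 2.4 3.7
   vertex 3.6 0.4 2.7
   vertex 4.7 3.2 1.8
  endloop
 endfacet
 facet normal 0.733 -0.034 0.680
  outer loop
   vertex 2.9 2.4 3.7
   vertex 4.7 3.2 1.8
   vertex 2.2 3.3 4.5
  endloop
 endfacet
 facet normal 0.667 -0.133 0.733
  outer loop
   vertex 2.9 2.4 3.7
   vertex 2.2 3.3 4.5
   vertex 3.6 0.4 2.7
  endloop
 endfacet
 facet normal 0.343 -0.874 -0.345
  outer loop
   vertex 2.1 0.6 0.7
   vertex 4.2 1.7 0.0
   vertex 3.6 0.4 2.7
  endloop
 endfacet
 facet normal -0.498 0.390 -0.774
  outer loop
   vertex 2.1 0.6 0.7
   vertex 1.1 2.5 2.3
   vertex 4.3 5.0 1.5
  endloop
 endfacet
 facet normal -0.465 0.378 -0.801
  outer loop
   vertex 2.1 0.6 0.7
   vertex 4.3 5.0 1.5
   vertex 4.2 1.7 0.0
  endloop
 endfacet
 facet normal 0.936 -0.328 0.123
  outer loop
   vertex 4.1 1.3 1.3
   vertex 4.7 3.2 1.8
   vertex 3.6 0.4 2.7
  endloop
 endfacet
 facet normal 0.955 -0.297 -0.018
  outer loop
   vertex 4.1 1.3 1.3
   vertex 4.2 1.7 0.0
   vertex 4.7 3.2 1.8
  endloop
 endfacet
 facet normal 0.760 -0.635 -0.137
  outer loop
   vertex 4.1 1.3 1.3
   vertex 3.6 0.4 2.7
   vertex 4.2 1.7 0.0
  endloop
 endfacet
 facet normal -0.917 -0.185 -0.353
  outer loop
   vertex 1.3 1.7 2.2
   vertex 1.1 2.5 2.3
   vertex 2.1 0.6 0.7
  endloop
 endfacet
 facet normal -0.518 -0.798 0.309
  outer loop
   vertex 1.3 1.7 2.2
   vertex 2.1 0.6 0.7
   vertex 3.6 0.4 2.7
  endloop
 endfacet
 facet normal -0.819 -0.268 0.507
  outer loop
   vertex 1.3 1.7 2.2
   vertex 2.2 3.3 4.5
   vertex 1.1 2.5 2.3
  endloop
 endfacet
 facet normal -0.484 -0.618 0.619
  outer loop
   vertex 1.3 1.7 2.2
   vertex 3.6 0.4 2.7
   vertex 2.2 3.3 4.5
  endloop
 endfacet
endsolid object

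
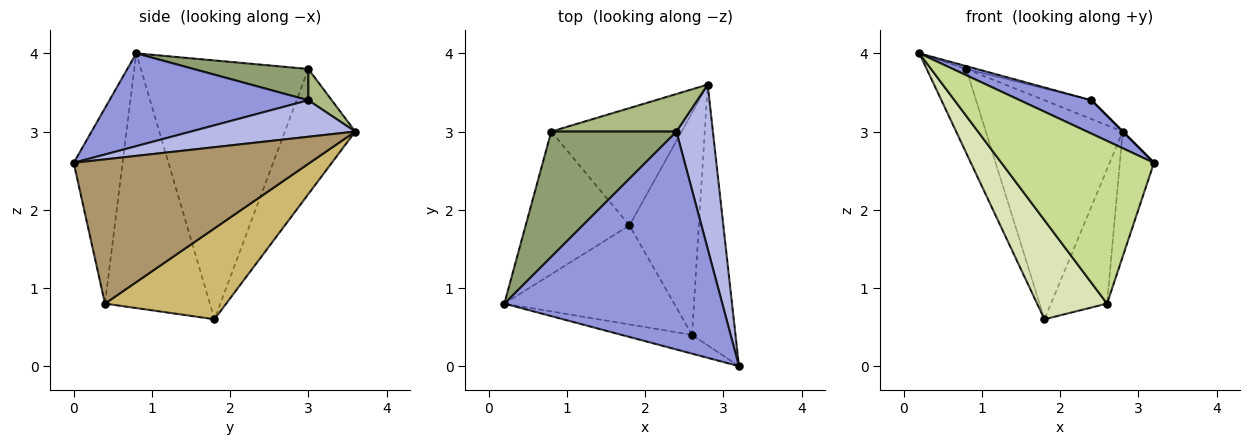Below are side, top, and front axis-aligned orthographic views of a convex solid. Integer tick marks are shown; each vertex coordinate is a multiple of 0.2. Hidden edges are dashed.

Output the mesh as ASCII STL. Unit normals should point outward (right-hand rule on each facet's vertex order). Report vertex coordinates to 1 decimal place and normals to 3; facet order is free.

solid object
 facet normal -0.907 0.214 -0.364
  outer loop
   vertex 0.8 3.0 3.8
   vertex 1.8 1.8 0.6
   vertex 0.2 0.8 4.0
  endloop
 endfacet
 facet normal -0.413 0.803 -0.430
  outer loop
   vertex 0.8 3.0 3.8
   vertex 2.8 3.6 3.0
   vertex 1.8 1.8 0.6
  endloop
 endfacet
 facet normal 0.388 -0.139 0.911
  outer loop
   vertex 2.4 3.0 3.4
   vertex 0.2 0.8 4.0
   vertex 3.2 0.0 2.6
  endloop
 endfacet
 facet normal 0.707 0.000 0.707
  outer loop
   vertex 2.4 3.0 3.4
   vertex 3.2 0.0 2.6
   vertex 2.8 3.6 3.0
  endloop
 endfacet
 facet normal 0.242 0.022 0.970
  outer loop
   vertex 2.4 3.0 3.4
   vertex 0.8 3.0 3.8
   vertex 0.2 0.8 4.0
  endloop
 endfacet
 facet normal 0.218 0.436 0.873
  outer loop
   vertex 2.4 3.0 3.4
   vertex 2.8 3.6 3.0
   vertex 0.8 3.0 3.8
  endloop
 endfacet
 facet normal -0.303 -0.947 -0.109
  outer loop
   vertex 2.6 0.4 0.8
   vertex 3.2 0.0 2.6
   vertex 0.2 0.8 4.0
  endloop
 endfacet
 facet normal -0.728 -0.485 -0.485
  outer loop
   vertex 2.6 0.4 0.8
   vertex 0.2 0.8 4.0
   vertex 1.8 1.8 0.6
  endloop
 endfacet
 facet normal 0.948 0.137 -0.286
  outer loop
   vertex 2.6 0.4 0.8
   vertex 2.8 3.6 3.0
   vertex 3.2 0.0 2.6
  endloop
 endfacet
 facet normal 0.746 0.345 -0.570
  outer loop
   vertex 2.6 0.4 0.8
   vertex 1.8 1.8 0.6
   vertex 2.8 3.6 3.0
  endloop
 endfacet
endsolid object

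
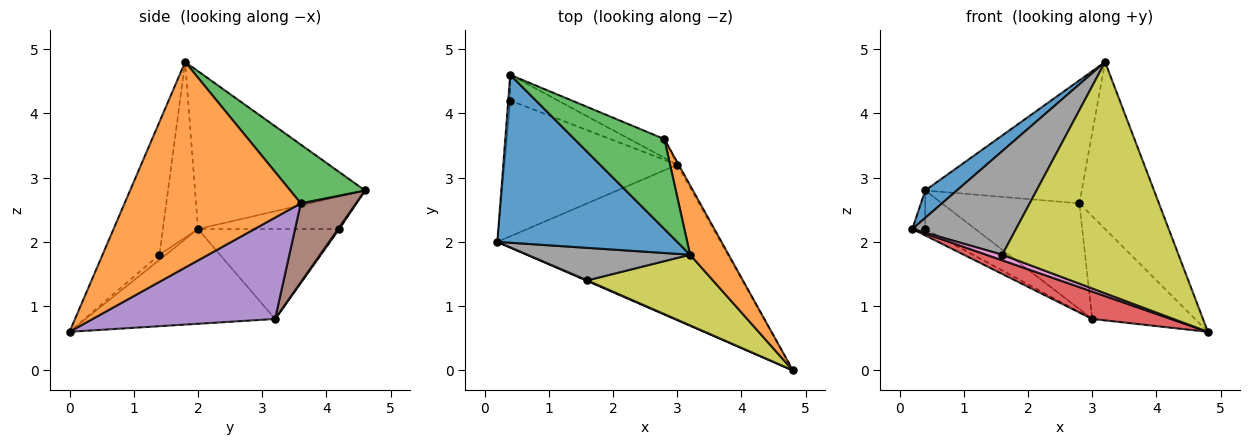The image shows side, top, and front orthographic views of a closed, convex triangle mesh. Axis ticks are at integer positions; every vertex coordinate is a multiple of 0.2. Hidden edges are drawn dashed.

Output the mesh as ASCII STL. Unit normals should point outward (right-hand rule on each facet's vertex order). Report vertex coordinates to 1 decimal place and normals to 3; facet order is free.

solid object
 facet normal -0.655 -0.122 0.746
  outer loop
   vertex 3.2 1.8 4.8
   vertex 0.4 4.6 2.8
   vertex 0.2 2.0 2.2
  endloop
 endfacet
 facet normal 0.898 0.406 0.168
  outer loop
   vertex 2.8 3.6 2.6
   vertex 3.2 1.8 4.8
   vertex 4.8 0.0 0.6
  endloop
 endfacet
 facet normal 0.360 0.753 0.551
  outer loop
   vertex 2.8 3.6 2.6
   vertex 0.4 4.6 2.8
   vertex 3.2 1.8 4.8
  endloop
 endfacet
 facet normal -0.386 -0.160 -0.909
  outer loop
   vertex 3.0 3.2 0.8
   vertex 4.8 0.0 0.6
   vertex 0.2 2.0 2.2
  endloop
 endfacet
 facet normal 0.871 0.491 -0.012
  outer loop
   vertex 3.0 3.2 0.8
   vertex 2.8 3.6 2.6
   vertex 4.8 0.0 0.6
  endloop
 endfacet
 facet normal 0.368 0.916 -0.163
  outer loop
   vertex 3.0 3.2 0.8
   vertex 0.4 4.6 2.8
   vertex 2.8 3.6 2.6
  endloop
 endfacet
 facet normal -0.370 -0.925 0.092
  outer loop
   vertex 1.6 1.4 1.8
   vertex 0.2 2.0 2.2
   vertex 4.8 0.0 0.6
  endloop
 endfacet
 facet normal -0.308 -0.908 0.285
  outer loop
   vertex 1.6 1.4 1.8
   vertex 3.2 1.8 4.8
   vertex 0.2 2.0 2.2
  endloop
 endfacet
 facet normal -0.295 -0.914 0.279
  outer loop
   vertex 1.6 1.4 1.8
   vertex 4.8 0.0 0.6
   vertex 3.2 1.8 4.8
  endloop
 endfacet
 facet normal -0.994 0.090 -0.060
  outer loop
   vertex 0.4 4.2 2.2
   vertex 0.2 2.0 2.2
   vertex 0.4 4.6 2.8
  endloop
 endfacet
 facet normal -0.461 0.042 -0.886
  outer loop
   vertex 0.4 4.2 2.2
   vertex 3.0 3.2 0.8
   vertex 0.2 2.0 2.2
  endloop
 endfacet
 facet normal 0.021 0.832 -0.555
  outer loop
   vertex 0.4 4.2 2.2
   vertex 0.4 4.6 2.8
   vertex 3.0 3.2 0.8
  endloop
 endfacet
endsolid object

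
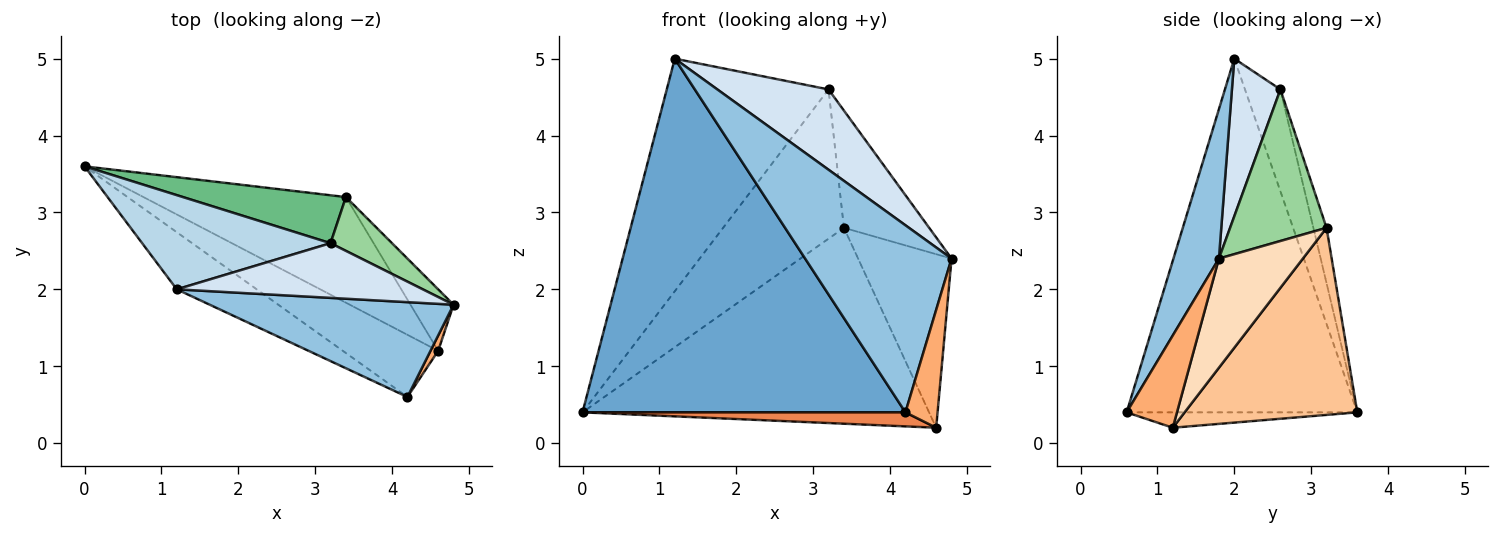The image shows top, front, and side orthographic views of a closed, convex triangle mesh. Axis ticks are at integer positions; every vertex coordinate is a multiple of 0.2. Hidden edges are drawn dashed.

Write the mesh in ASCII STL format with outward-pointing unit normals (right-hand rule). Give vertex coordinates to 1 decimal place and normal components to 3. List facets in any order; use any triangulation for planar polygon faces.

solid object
 facet normal -0.576 -0.807 -0.130
  outer loop
   vertex 1.2 2.0 5.0
   vertex 0.0 3.6 0.4
   vertex 4.2 0.6 0.4
  endloop
 endfacet
 facet normal 0.267 -0.860 0.436
  outer loop
   vertex 1.2 2.0 5.0
   vertex 4.2 0.6 0.4
   vertex 4.8 1.8 2.4
  endloop
 endfacet
 facet normal -0.199 0.908 0.368
  outer loop
   vertex 3.2 2.6 4.6
   vertex 0.0 3.6 0.4
   vertex 1.2 2.0 5.0
  endloop
 endfacet
 facet normal 0.339 -0.778 0.529
  outer loop
   vertex 3.2 2.6 4.6
   vertex 1.2 2.0 5.0
   vertex 4.8 1.8 2.4
  endloop
 endfacet
 facet normal -0.155 -0.218 -0.964
  outer loop
   vertex 4.6 1.2 0.2
   vertex 4.2 0.6 0.4
   vertex 0.0 3.6 0.4
  endloop
 endfacet
 facet normal 0.841 -0.537 0.070
  outer loop
   vertex 4.6 1.2 0.2
   vertex 4.8 1.8 2.4
   vertex 4.2 0.6 0.4
  endloop
 endfacet
 facet normal 0.402 0.806 -0.435
  outer loop
   vertex 3.4 3.2 2.8
   vertex 4.6 1.2 0.2
   vertex 0.0 3.6 0.4
  endloop
 endfacet
 facet normal 0.646 0.719 -0.255
  outer loop
   vertex 3.4 3.2 2.8
   vertex 4.8 1.8 2.4
   vertex 4.6 1.2 0.2
  endloop
 endfacet
 facet normal -0.103 0.947 0.304
  outer loop
   vertex 3.4 3.2 2.8
   vertex 0.0 3.6 0.4
   vertex 3.2 2.6 4.6
  endloop
 endfacet
 facet normal 0.717 0.634 0.291
  outer loop
   vertex 3.4 3.2 2.8
   vertex 3.2 2.6 4.6
   vertex 4.8 1.8 2.4
  endloop
 endfacet
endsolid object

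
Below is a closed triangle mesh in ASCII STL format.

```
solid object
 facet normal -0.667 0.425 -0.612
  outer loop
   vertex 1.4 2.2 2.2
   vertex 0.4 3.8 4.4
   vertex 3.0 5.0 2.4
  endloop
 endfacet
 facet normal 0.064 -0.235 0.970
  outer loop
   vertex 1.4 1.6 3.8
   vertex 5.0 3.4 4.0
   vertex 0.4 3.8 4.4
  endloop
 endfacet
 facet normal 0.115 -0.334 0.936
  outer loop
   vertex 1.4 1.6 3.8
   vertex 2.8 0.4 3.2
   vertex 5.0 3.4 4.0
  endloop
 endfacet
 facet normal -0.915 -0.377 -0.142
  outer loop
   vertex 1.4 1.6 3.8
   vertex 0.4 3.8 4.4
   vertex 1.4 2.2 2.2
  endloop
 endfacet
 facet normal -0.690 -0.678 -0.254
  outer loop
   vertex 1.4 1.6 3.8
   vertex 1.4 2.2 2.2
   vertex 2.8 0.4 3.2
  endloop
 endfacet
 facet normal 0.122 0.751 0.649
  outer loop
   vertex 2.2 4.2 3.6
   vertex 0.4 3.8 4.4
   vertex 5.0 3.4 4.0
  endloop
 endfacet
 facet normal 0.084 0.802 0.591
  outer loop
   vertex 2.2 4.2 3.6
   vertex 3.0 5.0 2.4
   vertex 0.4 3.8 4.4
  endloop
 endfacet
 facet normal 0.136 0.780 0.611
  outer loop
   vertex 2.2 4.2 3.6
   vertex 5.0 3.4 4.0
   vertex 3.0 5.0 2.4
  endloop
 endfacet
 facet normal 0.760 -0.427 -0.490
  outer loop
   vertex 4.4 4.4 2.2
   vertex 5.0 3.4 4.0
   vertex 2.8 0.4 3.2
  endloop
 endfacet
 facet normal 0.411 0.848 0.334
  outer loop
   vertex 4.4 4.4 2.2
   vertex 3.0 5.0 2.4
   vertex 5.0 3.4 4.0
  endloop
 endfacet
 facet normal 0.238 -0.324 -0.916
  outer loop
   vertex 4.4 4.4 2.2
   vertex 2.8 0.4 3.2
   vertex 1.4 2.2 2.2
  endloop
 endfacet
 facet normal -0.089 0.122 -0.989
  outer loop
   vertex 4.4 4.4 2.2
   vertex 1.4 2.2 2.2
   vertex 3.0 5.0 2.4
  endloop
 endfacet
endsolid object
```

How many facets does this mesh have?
12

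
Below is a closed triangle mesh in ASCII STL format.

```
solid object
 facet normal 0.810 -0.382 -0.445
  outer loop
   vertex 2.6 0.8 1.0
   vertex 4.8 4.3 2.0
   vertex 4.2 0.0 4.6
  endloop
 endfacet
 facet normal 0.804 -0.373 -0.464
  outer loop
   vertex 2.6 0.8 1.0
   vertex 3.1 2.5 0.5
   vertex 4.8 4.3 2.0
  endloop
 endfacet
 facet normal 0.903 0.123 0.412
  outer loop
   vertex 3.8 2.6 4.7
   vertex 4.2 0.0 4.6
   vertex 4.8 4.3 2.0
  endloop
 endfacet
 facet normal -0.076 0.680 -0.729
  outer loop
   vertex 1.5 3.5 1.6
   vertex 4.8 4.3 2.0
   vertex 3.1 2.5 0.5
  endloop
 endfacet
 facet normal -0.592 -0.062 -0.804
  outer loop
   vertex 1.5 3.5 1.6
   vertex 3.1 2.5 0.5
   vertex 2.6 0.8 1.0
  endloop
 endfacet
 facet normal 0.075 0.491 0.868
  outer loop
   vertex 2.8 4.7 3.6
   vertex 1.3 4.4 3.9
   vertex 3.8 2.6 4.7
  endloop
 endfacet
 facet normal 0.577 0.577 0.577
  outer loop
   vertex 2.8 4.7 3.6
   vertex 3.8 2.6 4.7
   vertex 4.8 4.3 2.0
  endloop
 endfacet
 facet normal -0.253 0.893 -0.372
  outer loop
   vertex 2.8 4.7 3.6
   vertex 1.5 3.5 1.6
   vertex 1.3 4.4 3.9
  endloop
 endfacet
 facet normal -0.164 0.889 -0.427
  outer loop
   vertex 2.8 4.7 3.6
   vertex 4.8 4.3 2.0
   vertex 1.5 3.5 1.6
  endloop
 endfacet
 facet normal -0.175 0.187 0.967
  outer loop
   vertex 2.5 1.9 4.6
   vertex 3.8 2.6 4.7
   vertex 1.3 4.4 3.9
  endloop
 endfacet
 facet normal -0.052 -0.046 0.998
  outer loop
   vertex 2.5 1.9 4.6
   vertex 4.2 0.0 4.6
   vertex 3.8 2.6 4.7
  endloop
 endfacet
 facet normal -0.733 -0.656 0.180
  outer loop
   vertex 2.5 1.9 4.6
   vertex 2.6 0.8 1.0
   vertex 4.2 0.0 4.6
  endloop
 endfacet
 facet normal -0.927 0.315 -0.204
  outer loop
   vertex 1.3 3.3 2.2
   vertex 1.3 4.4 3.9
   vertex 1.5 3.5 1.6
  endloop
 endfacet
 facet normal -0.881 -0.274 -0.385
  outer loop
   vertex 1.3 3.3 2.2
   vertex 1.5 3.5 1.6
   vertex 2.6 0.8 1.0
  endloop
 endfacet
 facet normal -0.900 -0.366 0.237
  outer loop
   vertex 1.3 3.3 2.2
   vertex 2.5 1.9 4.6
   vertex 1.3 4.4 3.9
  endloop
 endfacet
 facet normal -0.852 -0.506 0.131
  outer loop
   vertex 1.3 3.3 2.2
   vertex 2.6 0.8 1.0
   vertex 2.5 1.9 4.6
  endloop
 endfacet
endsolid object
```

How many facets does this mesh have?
16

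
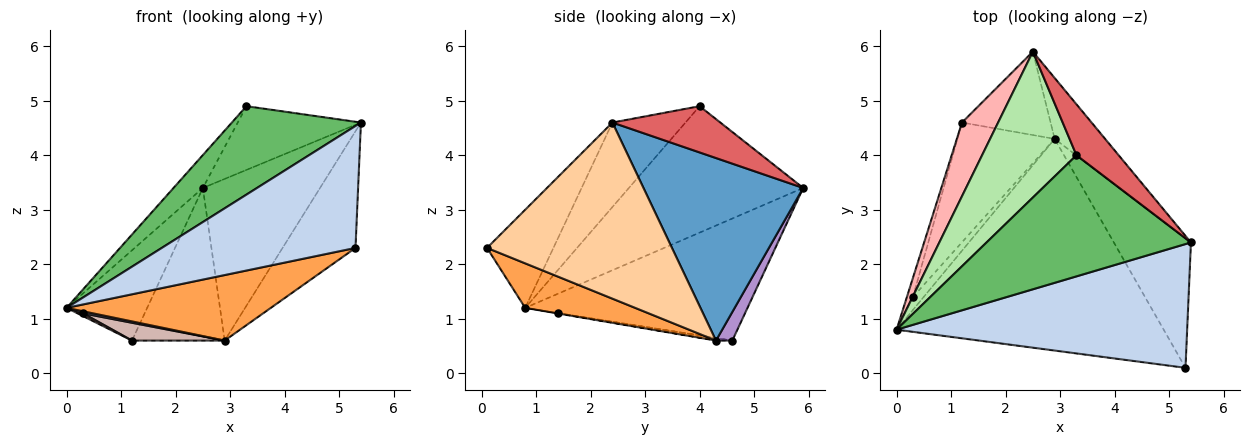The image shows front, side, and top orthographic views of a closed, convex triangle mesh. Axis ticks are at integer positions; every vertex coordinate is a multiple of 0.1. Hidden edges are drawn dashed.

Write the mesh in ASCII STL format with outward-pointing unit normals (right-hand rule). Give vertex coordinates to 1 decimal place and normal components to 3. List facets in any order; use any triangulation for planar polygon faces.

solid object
 facet normal 0.787 0.577 -0.218
  outer loop
   vertex 2.9 4.3 0.6
   vertex 2.5 5.9 3.4
   vertex 5.4 2.4 4.6
  endloop
 endfacet
 facet normal -0.234 -0.682 0.693
  outer loop
   vertex 5.3 0.1 2.3
   vertex 5.4 2.4 4.6
   vertex 0.0 0.8 1.2
  endloop
 endfacet
 facet normal 0.157 -0.292 -0.943
  outer loop
   vertex 5.3 0.1 2.3
   vertex 0.0 0.8 1.2
   vertex 2.9 4.3 0.6
  endloop
 endfacet
 facet normal 0.862 0.340 -0.377
  outer loop
   vertex 5.3 0.1 2.3
   vertex 2.9 4.3 0.6
   vertex 5.4 2.4 4.6
  endloop
 endfacet
 facet normal -0.317 -0.559 0.766
  outer loop
   vertex 3.3 4.0 4.9
   vertex 0.0 0.8 1.2
   vertex 5.4 2.4 4.6
  endloop
 endfacet
 facet normal -0.794 0.134 0.593
  outer loop
   vertex 3.3 4.0 4.9
   vertex 2.5 5.9 3.4
   vertex 0.0 0.8 1.2
  endloop
 endfacet
 facet normal 0.565 0.645 0.515
  outer loop
   vertex 3.3 4.0 4.9
   vertex 5.4 2.4 4.6
   vertex 2.5 5.9 3.4
  endloop
 endfacet
 facet normal -0.906 0.328 0.268
  outer loop
   vertex 1.2 4.6 0.6
   vertex 0.0 0.8 1.2
   vertex 2.5 5.9 3.4
  endloop
 endfacet
 facet normal 0.153 0.867 -0.474
  outer loop
   vertex 1.2 4.6 0.6
   vertex 2.5 5.9 3.4
   vertex 2.9 4.3 0.6
  endloop
 endfacet
 facet normal -0.014 -0.157 -0.987
  outer loop
   vertex 0.3 1.4 1.1
   vertex 2.9 4.3 0.6
   vertex 0.0 0.8 1.2
  endloop
 endfacet
 facet normal -0.047 -0.141 -0.989
  outer loop
   vertex 0.3 1.4 1.1
   vertex 0.0 0.8 1.2
   vertex 1.2 4.6 0.6
  endloop
 endfacet
 facet normal -0.026 -0.147 -0.989
  outer loop
   vertex 0.3 1.4 1.1
   vertex 1.2 4.6 0.6
   vertex 2.9 4.3 0.6
  endloop
 endfacet
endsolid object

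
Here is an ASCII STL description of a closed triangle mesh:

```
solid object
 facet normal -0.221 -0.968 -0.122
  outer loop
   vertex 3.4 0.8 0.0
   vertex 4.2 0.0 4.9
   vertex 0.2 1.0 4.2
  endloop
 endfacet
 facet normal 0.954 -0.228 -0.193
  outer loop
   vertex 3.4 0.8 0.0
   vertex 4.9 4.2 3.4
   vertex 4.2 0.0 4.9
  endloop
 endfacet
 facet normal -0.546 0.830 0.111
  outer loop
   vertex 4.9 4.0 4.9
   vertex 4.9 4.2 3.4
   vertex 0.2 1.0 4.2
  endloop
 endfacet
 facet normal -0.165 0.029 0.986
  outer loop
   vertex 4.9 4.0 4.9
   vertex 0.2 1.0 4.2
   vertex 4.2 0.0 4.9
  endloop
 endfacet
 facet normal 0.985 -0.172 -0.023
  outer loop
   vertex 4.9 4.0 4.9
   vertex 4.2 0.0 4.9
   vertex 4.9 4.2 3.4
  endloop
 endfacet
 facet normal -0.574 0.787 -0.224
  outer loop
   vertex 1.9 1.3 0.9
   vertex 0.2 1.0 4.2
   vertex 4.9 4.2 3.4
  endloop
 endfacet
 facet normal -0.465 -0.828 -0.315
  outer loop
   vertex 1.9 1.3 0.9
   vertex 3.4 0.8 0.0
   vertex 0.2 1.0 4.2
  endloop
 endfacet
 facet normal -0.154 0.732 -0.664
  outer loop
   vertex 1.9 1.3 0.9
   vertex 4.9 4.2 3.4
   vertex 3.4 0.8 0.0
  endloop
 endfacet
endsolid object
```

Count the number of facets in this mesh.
8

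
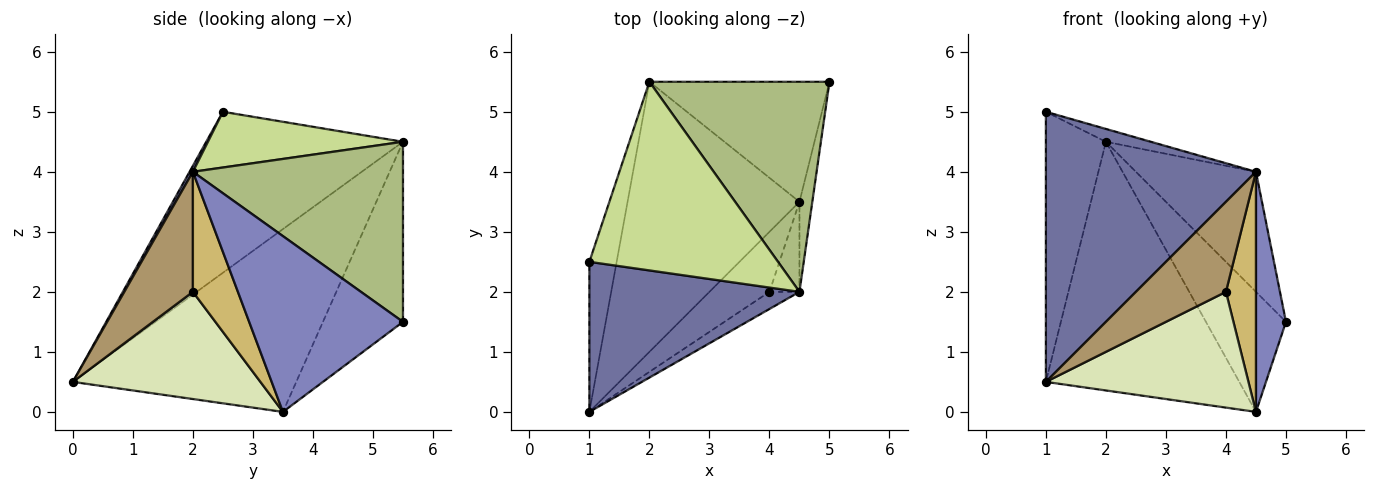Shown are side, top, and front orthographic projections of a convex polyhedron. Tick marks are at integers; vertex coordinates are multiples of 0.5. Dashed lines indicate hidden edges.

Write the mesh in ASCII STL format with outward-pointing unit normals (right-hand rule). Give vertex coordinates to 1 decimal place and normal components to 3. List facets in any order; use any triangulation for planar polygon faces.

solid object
 facet normal 0.014 -0.874 0.486
  outer loop
   vertex 4.5 2.0 4.0
   vertex 1.0 2.5 5.0
   vertex 1.0 0.0 0.5
  endloop
 endfacet
 facet normal 0.979 -0.191 -0.072
  outer loop
   vertex 4.5 2.0 4.0
   vertex 4.5 3.5 0.0
   vertex 5.0 5.5 1.5
  endloop
 endfacet
 facet normal -0.944 0.288 -0.160
  outer loop
   vertex 2.0 5.5 4.5
   vertex 1.0 0.0 0.5
   vertex 1.0 2.5 5.0
  endloop
 endfacet
 facet normal -0.616 0.533 -0.579
  outer loop
   vertex 2.0 5.5 4.5
   vertex 4.5 3.5 0.0
   vertex 1.0 0.0 0.5
  endloop
 endfacet
 facet normal -0.577 0.577 -0.577
  outer loop
   vertex 2.0 5.5 4.5
   vertex 5.0 5.5 1.5
   vertex 4.5 3.5 0.0
  endloop
 endfacet
 facet normal 0.656 0.375 0.656
  outer loop
   vertex 2.0 5.5 4.5
   vertex 4.5 2.0 4.0
   vertex 5.0 5.5 1.5
  endloop
 endfacet
 facet normal 0.283 0.065 0.957
  outer loop
   vertex 2.0 5.5 4.5
   vertex 1.0 2.5 5.0
   vertex 4.5 2.0 4.0
  endloop
 endfacet
 facet normal 0.635 -0.686 -0.356
  outer loop
   vertex 4.0 2.0 2.0
   vertex 1.0 0.0 0.5
   vertex 4.5 3.5 0.0
  endloop
 endfacet
 facet normal 0.599 -0.786 -0.150
  outer loop
   vertex 4.0 2.0 2.0
   vertex 4.5 2.0 4.0
   vertex 1.0 0.0 0.5
  endloop
 endfacet
 facet normal 0.815 -0.543 -0.204
  outer loop
   vertex 4.0 2.0 2.0
   vertex 4.5 3.5 0.0
   vertex 4.5 2.0 4.0
  endloop
 endfacet
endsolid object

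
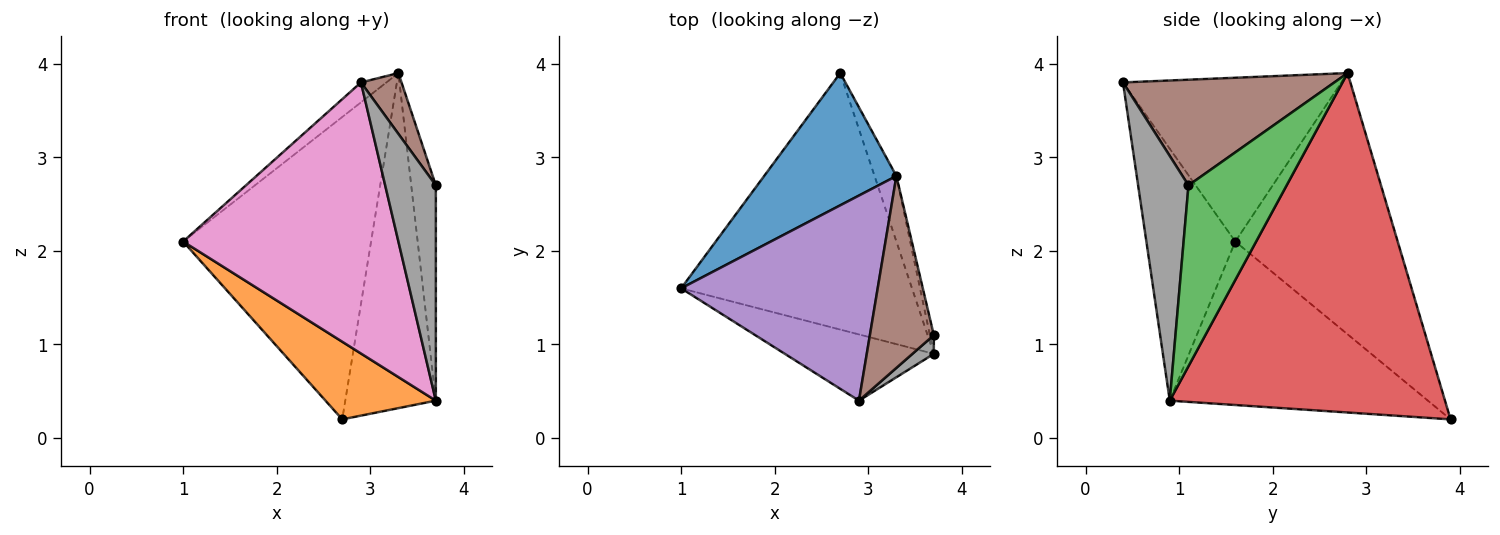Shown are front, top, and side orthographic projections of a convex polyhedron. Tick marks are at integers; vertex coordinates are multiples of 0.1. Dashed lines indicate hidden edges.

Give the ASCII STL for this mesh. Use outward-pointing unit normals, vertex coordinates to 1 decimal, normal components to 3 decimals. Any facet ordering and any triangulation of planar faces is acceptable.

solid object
 facet normal -0.621 0.718 0.314
  outer loop
   vertex 3.3 2.8 3.9
   vertex 2.7 3.9 0.2
   vertex 1.0 1.6 2.1
  endloop
 endfacet
 facet normal -0.561 -0.240 -0.792
  outer loop
   vertex 3.7 0.9 0.4
   vertex 1.0 1.6 2.1
   vertex 2.7 3.9 0.2
  endloop
 endfacet
 facet normal 0.970 0.243 -0.021
  outer loop
   vertex 3.7 0.9 0.4
   vertex 3.3 2.8 3.9
   vertex 3.7 1.1 2.7
  endloop
 endfacet
 facet normal 0.948 0.312 -0.061
  outer loop
   vertex 3.7 0.9 0.4
   vertex 2.7 3.9 0.2
   vertex 3.3 2.8 3.9
  endloop
 endfacet
 facet normal -0.638 0.074 0.766
  outer loop
   vertex 2.9 0.4 3.8
   vertex 3.3 2.8 3.9
   vertex 1.0 1.6 2.1
  endloop
 endfacet
 facet normal 0.844 -0.162 0.511
  outer loop
   vertex 2.9 0.4 3.8
   vertex 3.7 1.1 2.7
   vertex 3.3 2.8 3.9
  endloop
 endfacet
 facet normal -0.372 -0.902 -0.220
  outer loop
   vertex 2.9 0.4 3.8
   vertex 1.0 1.6 2.1
   vertex 3.7 0.9 0.4
  endloop
 endfacet
 facet normal 0.704 -0.708 0.062
  outer loop
   vertex 2.9 0.4 3.8
   vertex 3.7 0.9 0.4
   vertex 3.7 1.1 2.7
  endloop
 endfacet
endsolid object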